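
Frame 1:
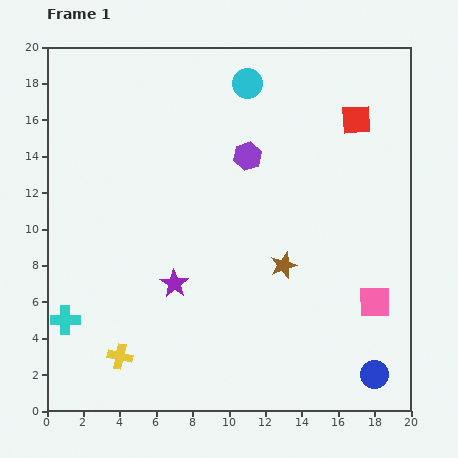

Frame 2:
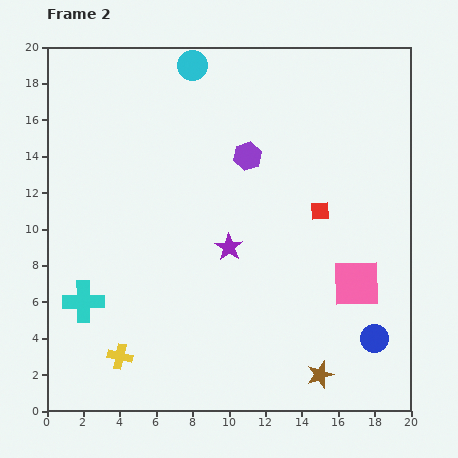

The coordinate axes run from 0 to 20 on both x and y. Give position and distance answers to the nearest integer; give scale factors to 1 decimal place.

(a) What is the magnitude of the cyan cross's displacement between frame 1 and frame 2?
1

The cyan cross moved from (1, 5) to (2, 6), a distance of √(1² + 1²) ≈ 1.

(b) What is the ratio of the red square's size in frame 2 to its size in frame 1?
0.6×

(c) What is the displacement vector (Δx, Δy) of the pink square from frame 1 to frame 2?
(-1, 1)

The pink square was at (18, 6) in frame 1 and (17, 7) in frame 2.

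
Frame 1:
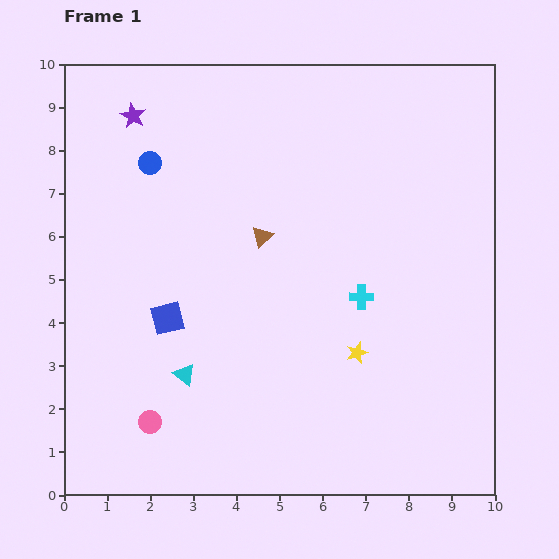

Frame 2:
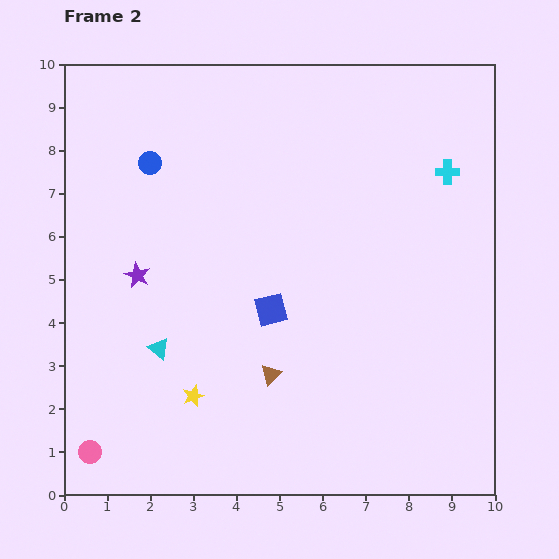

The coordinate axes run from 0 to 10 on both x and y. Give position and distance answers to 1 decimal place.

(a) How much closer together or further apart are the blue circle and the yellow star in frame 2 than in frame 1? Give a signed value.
-1.0

Distance in frame 1: 6.5. Distance in frame 2: 5.5.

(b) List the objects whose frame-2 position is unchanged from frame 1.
the blue circle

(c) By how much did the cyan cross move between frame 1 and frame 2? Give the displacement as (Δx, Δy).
(2.0, 2.9)

The cyan cross was at (6.9, 4.6) in frame 1 and (8.9, 7.5) in frame 2.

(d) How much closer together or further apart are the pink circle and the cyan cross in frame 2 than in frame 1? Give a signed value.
+4.8

Distance in frame 1: 5.7. Distance in frame 2: 10.5.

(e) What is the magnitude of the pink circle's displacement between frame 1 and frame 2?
1.6

The pink circle moved from (2.0, 1.7) to (0.6, 1.0), a distance of √(1.4² + 0.7²) ≈ 1.6.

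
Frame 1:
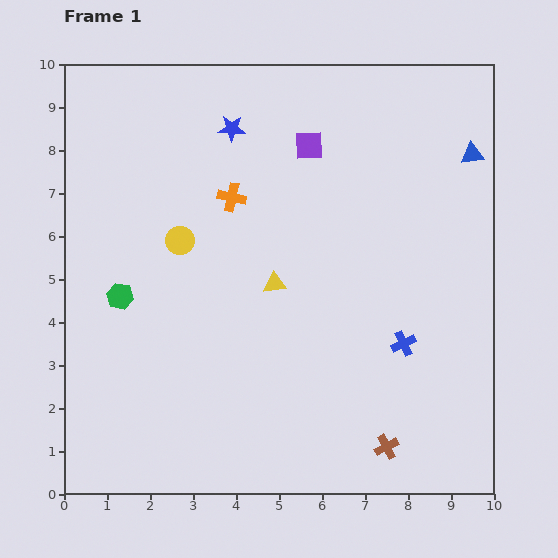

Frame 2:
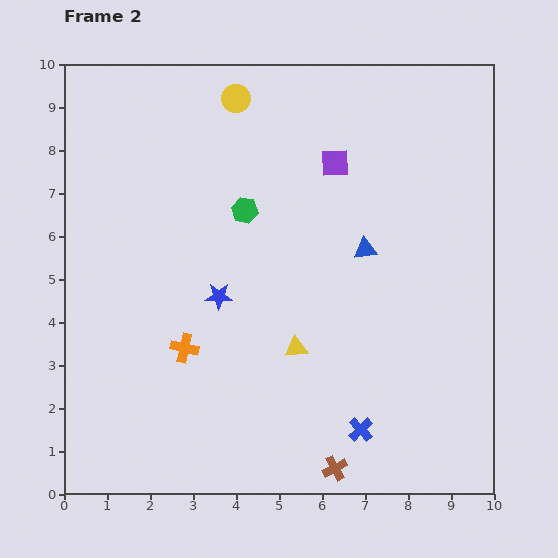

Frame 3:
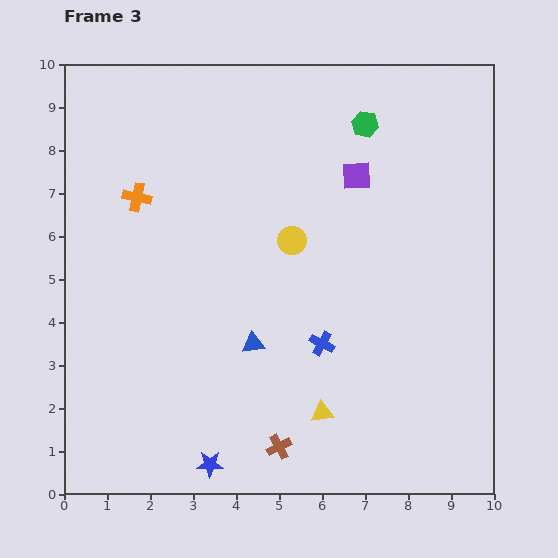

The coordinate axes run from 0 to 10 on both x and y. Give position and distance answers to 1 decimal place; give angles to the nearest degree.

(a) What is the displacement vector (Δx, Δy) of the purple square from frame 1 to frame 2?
(0.6, -0.4)

The purple square was at (5.7, 8.1) in frame 1 and (6.3, 7.7) in frame 2.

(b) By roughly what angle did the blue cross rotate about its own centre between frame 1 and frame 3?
36° counter-clockwise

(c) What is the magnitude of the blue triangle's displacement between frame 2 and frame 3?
3.4

The blue triangle moved from (7.0, 5.7) to (4.4, 3.5), a distance of √(2.6² + 2.2²) ≈ 3.4.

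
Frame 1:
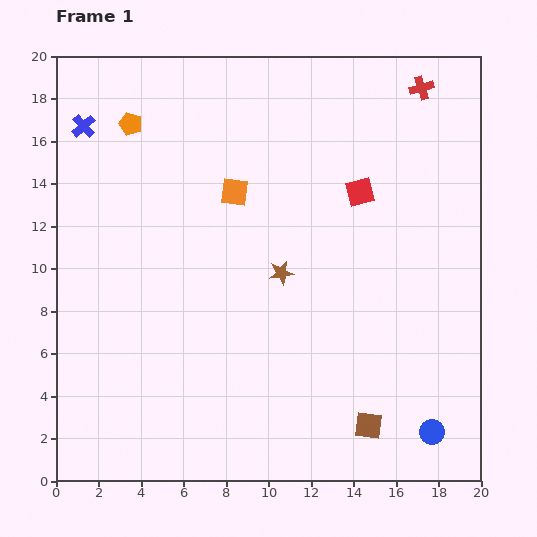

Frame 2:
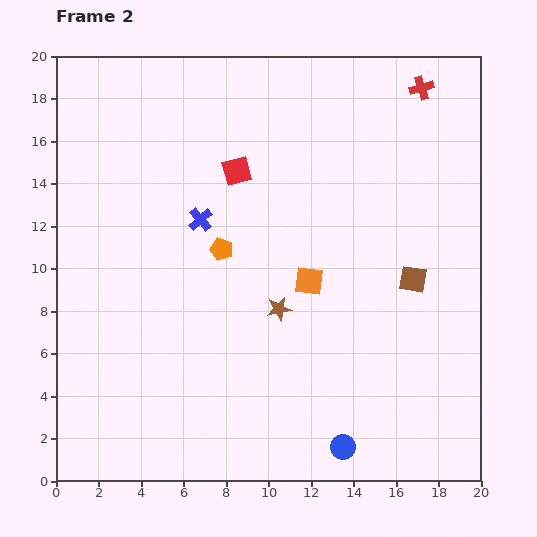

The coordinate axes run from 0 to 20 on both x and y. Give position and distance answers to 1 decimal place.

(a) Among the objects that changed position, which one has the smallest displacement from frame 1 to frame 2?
the brown star

(moved 1.7)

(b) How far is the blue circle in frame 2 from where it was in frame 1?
4.3

The blue circle moved from (17.7, 2.3) to (13.5, 1.6), a distance of √(4.2² + 0.7²) ≈ 4.3.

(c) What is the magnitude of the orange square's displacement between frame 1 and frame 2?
5.5

The orange square moved from (8.4, 13.6) to (11.9, 9.4), a distance of √(3.5² + 4.2²) ≈ 5.5.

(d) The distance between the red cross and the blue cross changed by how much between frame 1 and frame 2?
-3.9

Distance in frame 1: 16.0. Distance in frame 2: 12.1.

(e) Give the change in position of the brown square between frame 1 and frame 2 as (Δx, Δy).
(2.1, 6.9)

The brown square was at (14.7, 2.6) in frame 1 and (16.8, 9.5) in frame 2.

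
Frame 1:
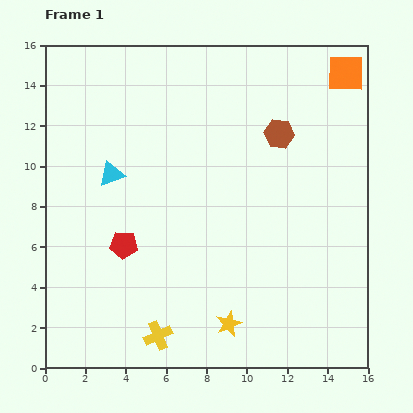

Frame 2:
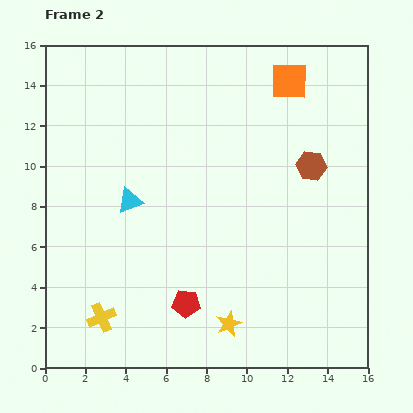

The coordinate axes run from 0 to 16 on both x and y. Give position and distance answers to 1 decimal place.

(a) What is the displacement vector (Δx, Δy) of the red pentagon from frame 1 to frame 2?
(3.1, -2.9)

The red pentagon was at (3.9, 6.1) in frame 1 and (7.0, 3.2) in frame 2.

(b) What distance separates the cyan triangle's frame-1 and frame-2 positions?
1.6

The cyan triangle moved from (3.3, 9.6) to (4.2, 8.3), a distance of √(0.9² + 1.3²) ≈ 1.6.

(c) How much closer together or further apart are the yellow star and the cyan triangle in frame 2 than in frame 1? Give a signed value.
-1.6

Distance in frame 1: 9.4. Distance in frame 2: 7.8.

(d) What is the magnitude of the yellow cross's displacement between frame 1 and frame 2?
2.9

The yellow cross moved from (5.6, 1.6) to (2.8, 2.5), a distance of √(2.8² + 0.9²) ≈ 2.9.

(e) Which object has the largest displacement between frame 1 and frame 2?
the red pentagon

(moved 4.2; next 2.9)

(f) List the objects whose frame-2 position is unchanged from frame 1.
the yellow star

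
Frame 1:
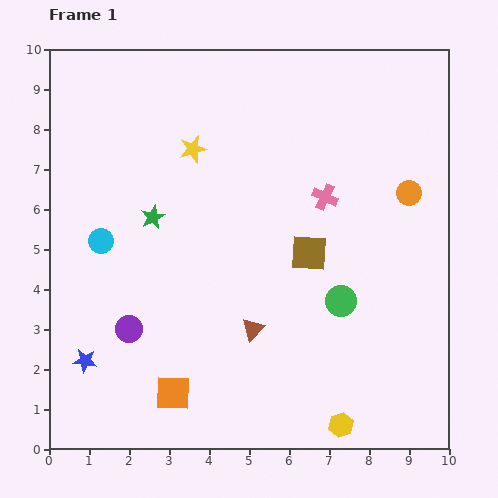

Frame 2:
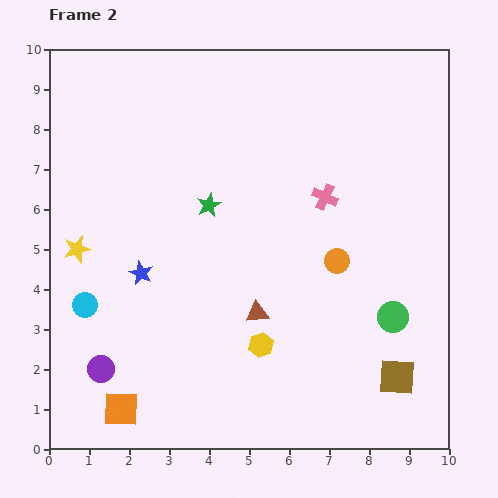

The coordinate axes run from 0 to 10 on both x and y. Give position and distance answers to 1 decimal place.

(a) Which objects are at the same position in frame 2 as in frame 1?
the pink cross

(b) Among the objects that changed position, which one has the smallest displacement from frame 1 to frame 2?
the brown triangle

(moved 0.4)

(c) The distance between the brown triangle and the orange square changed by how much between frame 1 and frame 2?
+1.6

Distance in frame 1: 2.6. Distance in frame 2: 4.2.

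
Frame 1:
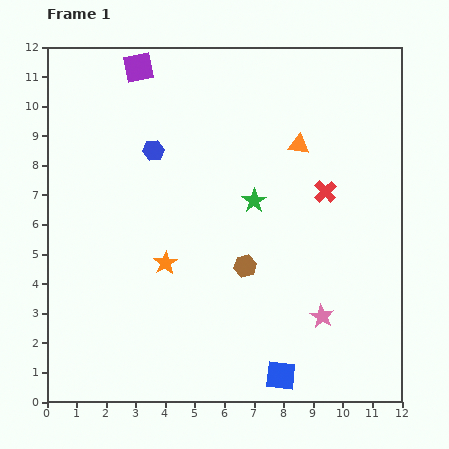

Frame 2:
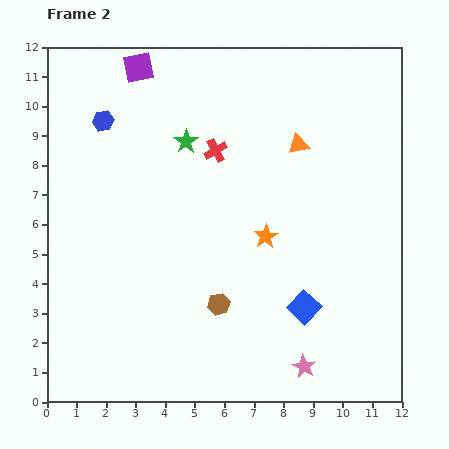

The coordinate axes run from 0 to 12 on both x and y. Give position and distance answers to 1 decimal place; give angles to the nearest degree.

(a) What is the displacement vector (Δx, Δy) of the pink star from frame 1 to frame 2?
(-0.6, -1.7)

The pink star was at (9.3, 2.9) in frame 1 and (8.7, 1.2) in frame 2.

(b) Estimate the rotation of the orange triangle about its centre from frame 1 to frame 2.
20° counter-clockwise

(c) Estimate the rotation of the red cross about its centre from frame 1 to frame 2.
15° clockwise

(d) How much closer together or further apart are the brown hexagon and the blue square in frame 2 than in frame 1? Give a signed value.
-1.0

Distance in frame 1: 3.9. Distance in frame 2: 2.9.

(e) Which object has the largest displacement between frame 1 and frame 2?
the red cross

(moved 4.0; next 3.5)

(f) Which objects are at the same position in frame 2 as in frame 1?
the orange triangle, the purple square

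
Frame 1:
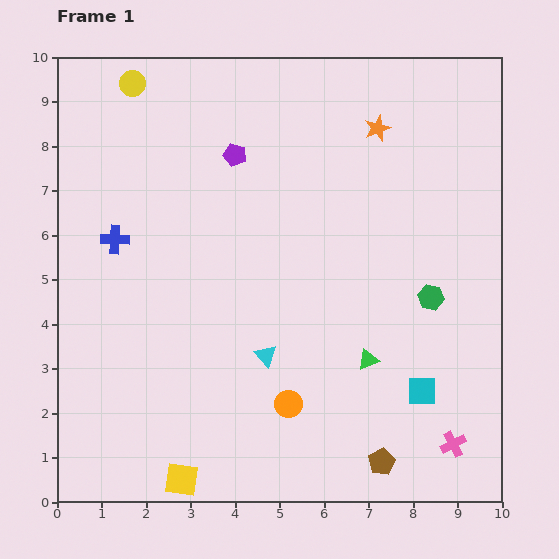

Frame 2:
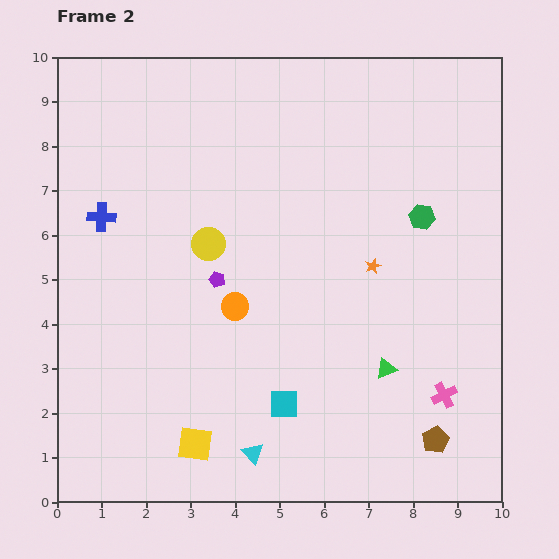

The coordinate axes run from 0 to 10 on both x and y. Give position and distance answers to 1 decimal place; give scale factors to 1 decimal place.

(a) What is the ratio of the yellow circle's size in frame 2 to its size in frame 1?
1.3×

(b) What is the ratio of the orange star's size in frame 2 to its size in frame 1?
0.6×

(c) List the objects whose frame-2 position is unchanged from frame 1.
none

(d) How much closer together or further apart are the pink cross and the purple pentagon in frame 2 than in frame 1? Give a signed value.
-2.4

Distance in frame 1: 8.1. Distance in frame 2: 5.7.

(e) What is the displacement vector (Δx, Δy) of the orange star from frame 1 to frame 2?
(-0.1, -3.1)

The orange star was at (7.2, 8.4) in frame 1 and (7.1, 5.3) in frame 2.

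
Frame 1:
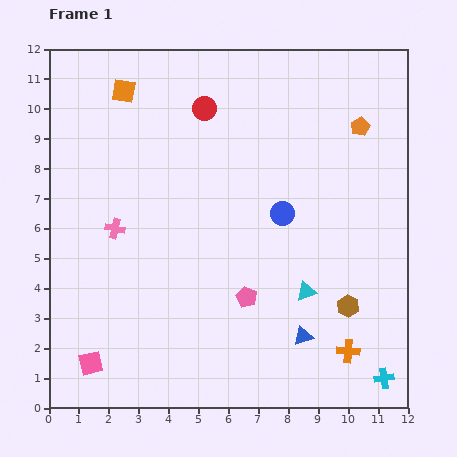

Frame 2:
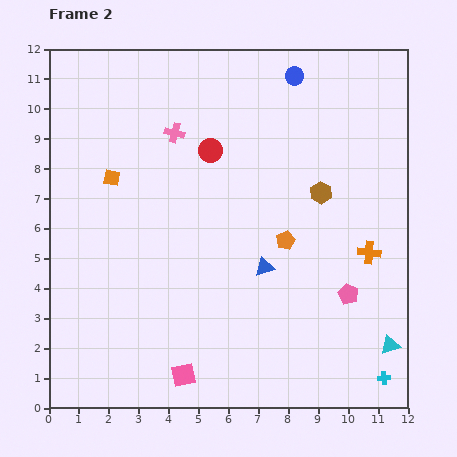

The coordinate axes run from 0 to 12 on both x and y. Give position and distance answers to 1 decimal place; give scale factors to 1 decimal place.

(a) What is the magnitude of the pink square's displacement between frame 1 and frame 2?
3.1

The pink square moved from (1.4, 1.5) to (4.5, 1.1), a distance of √(3.1² + 0.4²) ≈ 3.1.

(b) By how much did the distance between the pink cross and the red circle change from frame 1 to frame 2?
-3.7

Distance in frame 1: 5.0. Distance in frame 2: 1.3.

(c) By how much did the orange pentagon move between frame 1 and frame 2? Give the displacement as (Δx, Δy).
(-2.5, -3.8)

The orange pentagon was at (10.4, 9.4) in frame 1 and (7.9, 5.6) in frame 2.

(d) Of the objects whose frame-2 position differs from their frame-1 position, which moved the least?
the red circle

(moved 1.4)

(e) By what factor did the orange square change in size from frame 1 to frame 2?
0.7×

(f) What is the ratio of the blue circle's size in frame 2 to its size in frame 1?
0.8×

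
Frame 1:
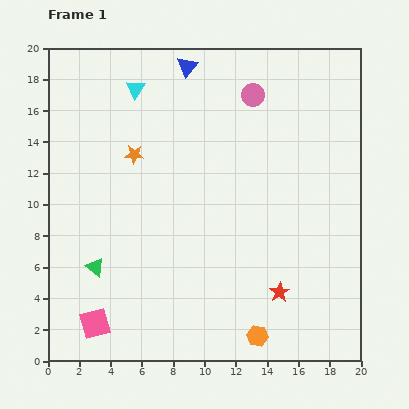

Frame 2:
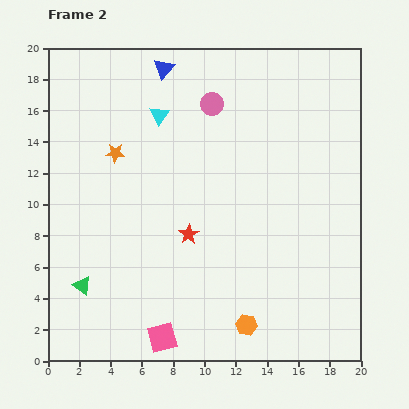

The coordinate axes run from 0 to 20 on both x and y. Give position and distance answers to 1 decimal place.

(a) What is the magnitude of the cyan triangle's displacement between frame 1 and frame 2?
2.3

The cyan triangle moved from (5.6, 17.4) to (7.1, 15.7), a distance of √(1.5² + 1.7²) ≈ 2.3.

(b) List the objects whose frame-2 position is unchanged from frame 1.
none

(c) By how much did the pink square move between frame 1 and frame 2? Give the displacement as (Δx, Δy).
(4.3, -0.9)

The pink square was at (3.0, 2.4) in frame 1 and (7.3, 1.5) in frame 2.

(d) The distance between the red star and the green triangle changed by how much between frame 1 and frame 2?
-4.3

Distance in frame 1: 11.9. Distance in frame 2: 7.6.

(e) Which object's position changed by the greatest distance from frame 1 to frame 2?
the red star

(moved 6.9; next 4.4)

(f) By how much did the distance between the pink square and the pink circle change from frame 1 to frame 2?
-2.6

Distance in frame 1: 17.8. Distance in frame 2: 15.2.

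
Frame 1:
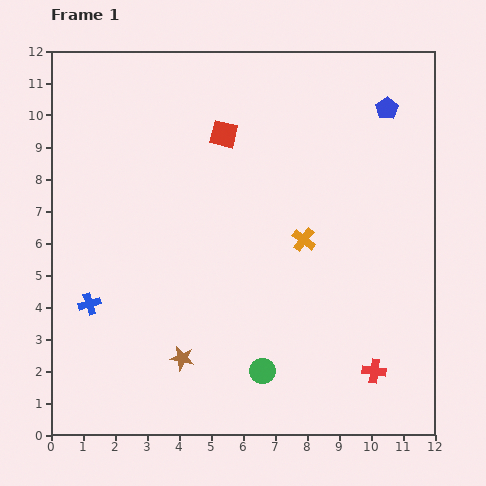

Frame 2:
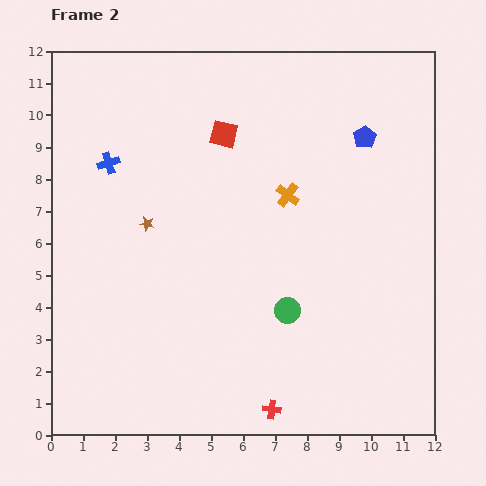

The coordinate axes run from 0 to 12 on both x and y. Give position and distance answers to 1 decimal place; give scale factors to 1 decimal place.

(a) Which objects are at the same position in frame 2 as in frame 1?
the red square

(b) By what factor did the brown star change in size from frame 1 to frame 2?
0.6×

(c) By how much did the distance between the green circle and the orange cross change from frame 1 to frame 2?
-0.7

Distance in frame 1: 4.3. Distance in frame 2: 3.6.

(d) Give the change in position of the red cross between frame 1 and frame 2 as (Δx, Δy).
(-3.2, -1.2)

The red cross was at (10.1, 2.0) in frame 1 and (6.9, 0.8) in frame 2.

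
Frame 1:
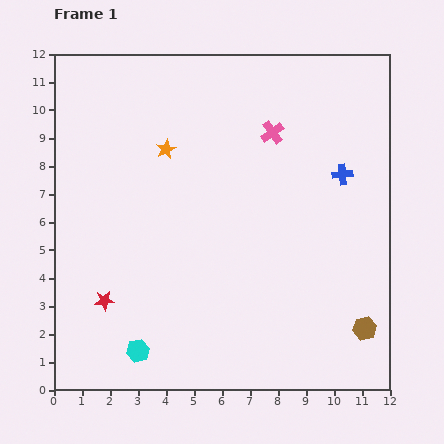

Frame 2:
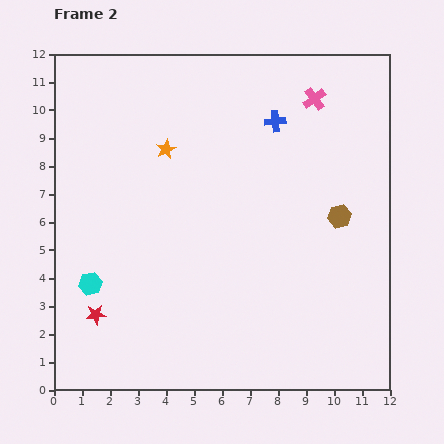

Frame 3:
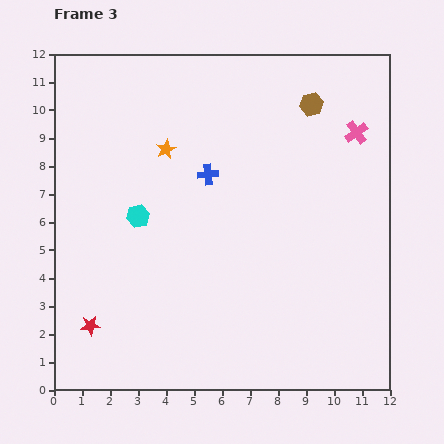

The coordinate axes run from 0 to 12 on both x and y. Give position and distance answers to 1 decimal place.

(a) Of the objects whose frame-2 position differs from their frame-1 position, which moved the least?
the red star

(moved 0.6)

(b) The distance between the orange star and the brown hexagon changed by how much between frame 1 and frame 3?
-4.2

Distance in frame 1: 9.6. Distance in frame 3: 5.4.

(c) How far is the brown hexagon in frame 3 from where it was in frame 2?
4.1

The brown hexagon moved from (10.2, 6.2) to (9.2, 10.2), a distance of √(1.0² + 4.0²) ≈ 4.1.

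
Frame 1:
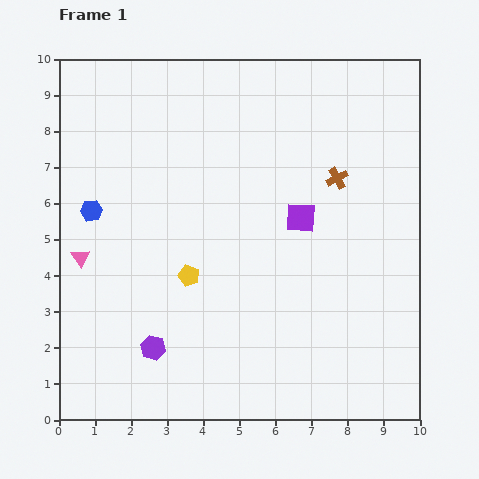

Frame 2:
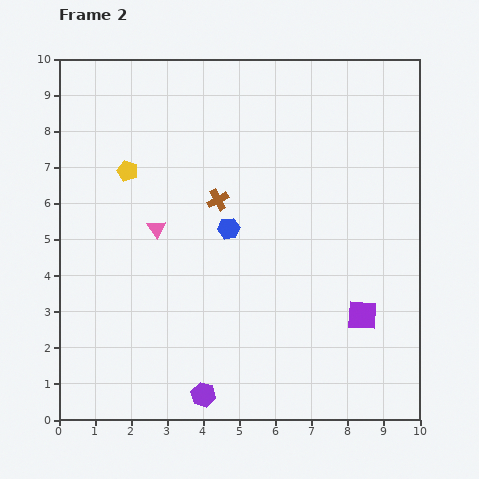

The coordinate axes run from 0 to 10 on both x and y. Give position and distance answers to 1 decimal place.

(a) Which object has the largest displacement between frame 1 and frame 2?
the blue hexagon

(moved 3.8; next 3.4)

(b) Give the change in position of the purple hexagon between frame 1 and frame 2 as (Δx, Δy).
(1.4, -1.3)

The purple hexagon was at (2.6, 2.0) in frame 1 and (4.0, 0.7) in frame 2.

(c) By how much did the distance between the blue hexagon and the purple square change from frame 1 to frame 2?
-1.4

Distance in frame 1: 5.8. Distance in frame 2: 4.4.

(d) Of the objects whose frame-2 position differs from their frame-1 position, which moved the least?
the purple hexagon

(moved 1.9)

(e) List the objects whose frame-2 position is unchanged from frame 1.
none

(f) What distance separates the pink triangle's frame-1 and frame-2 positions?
2.2

The pink triangle moved from (0.6, 4.5) to (2.7, 5.3), a distance of √(2.1² + 0.8²) ≈ 2.2.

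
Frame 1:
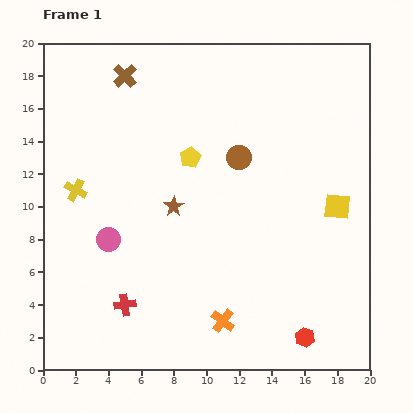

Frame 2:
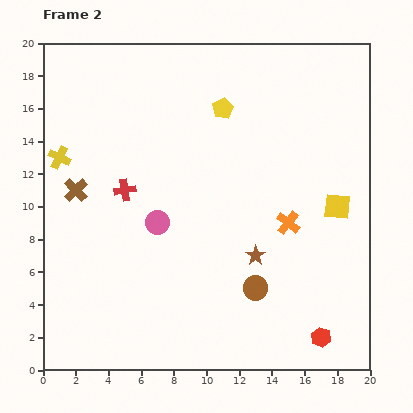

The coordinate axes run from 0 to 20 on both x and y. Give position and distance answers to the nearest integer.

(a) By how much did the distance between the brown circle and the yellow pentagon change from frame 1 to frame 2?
+8

Distance in frame 1: 3. Distance in frame 2: 11.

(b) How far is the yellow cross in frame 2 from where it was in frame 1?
2

The yellow cross moved from (2, 11) to (1, 13), a distance of √(1² + 2²) ≈ 2.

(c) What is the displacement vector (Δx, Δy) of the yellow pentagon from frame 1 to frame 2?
(2, 3)

The yellow pentagon was at (9, 13) in frame 1 and (11, 16) in frame 2.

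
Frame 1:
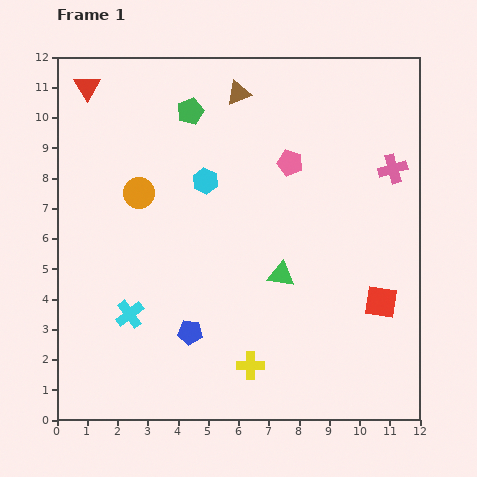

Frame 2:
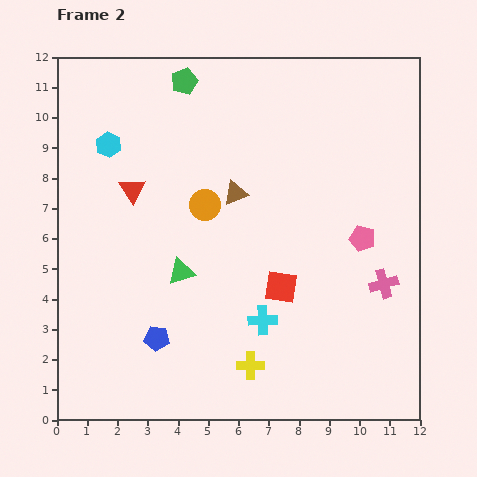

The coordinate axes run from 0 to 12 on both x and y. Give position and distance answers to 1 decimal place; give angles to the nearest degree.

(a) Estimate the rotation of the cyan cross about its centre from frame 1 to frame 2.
35° clockwise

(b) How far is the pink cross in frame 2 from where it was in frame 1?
3.8

The pink cross moved from (11.1, 8.3) to (10.8, 4.5), a distance of √(0.3² + 3.8²) ≈ 3.8.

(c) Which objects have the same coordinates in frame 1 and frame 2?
the yellow cross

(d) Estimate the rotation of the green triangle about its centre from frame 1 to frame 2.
26° counter-clockwise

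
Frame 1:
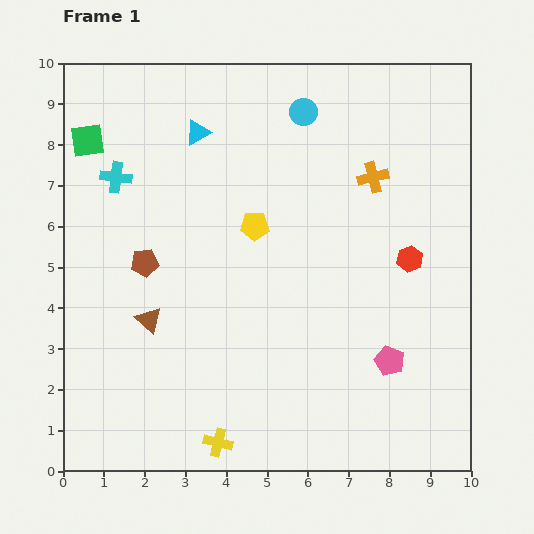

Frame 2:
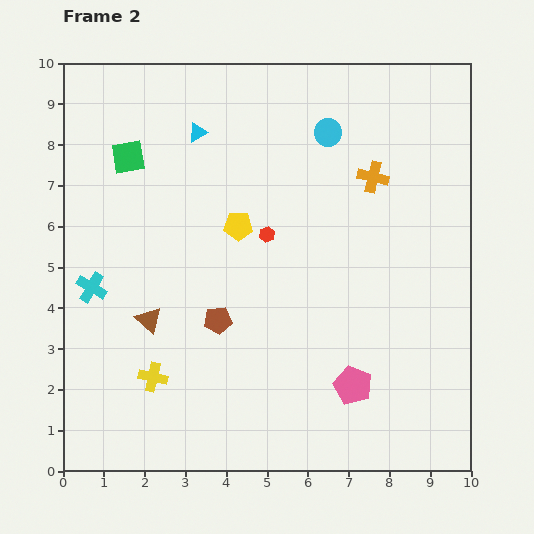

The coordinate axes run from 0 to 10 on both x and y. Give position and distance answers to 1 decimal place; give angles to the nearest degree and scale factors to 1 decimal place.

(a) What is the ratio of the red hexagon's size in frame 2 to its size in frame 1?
0.6×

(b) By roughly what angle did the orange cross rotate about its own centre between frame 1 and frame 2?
27° clockwise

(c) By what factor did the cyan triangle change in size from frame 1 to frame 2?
0.8×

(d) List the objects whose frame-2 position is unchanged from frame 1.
the orange cross, the cyan triangle, the brown triangle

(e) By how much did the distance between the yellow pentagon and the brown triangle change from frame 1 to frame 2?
-0.3

Distance in frame 1: 3.5. Distance in frame 2: 3.2.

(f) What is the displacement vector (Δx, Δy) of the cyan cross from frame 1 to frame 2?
(-0.6, -2.7)

The cyan cross was at (1.3, 7.2) in frame 1 and (0.7, 4.5) in frame 2.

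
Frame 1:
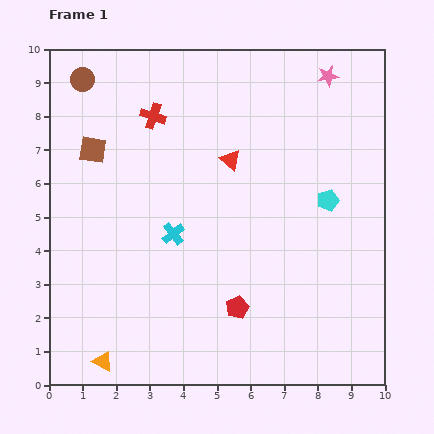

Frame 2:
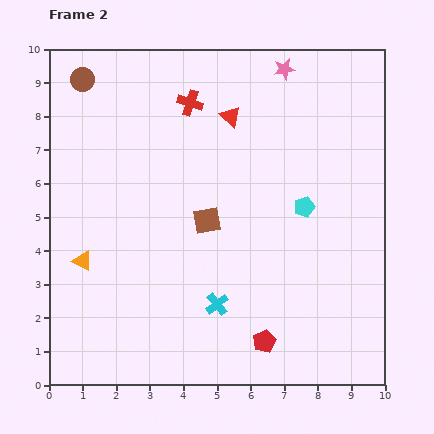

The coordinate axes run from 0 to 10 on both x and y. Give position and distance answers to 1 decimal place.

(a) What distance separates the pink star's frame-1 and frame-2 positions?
1.3

The pink star moved from (8.3, 9.2) to (7.0, 9.4), a distance of √(1.3² + 0.2²) ≈ 1.3.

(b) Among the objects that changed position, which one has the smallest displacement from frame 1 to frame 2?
the cyan pentagon

(moved 0.7)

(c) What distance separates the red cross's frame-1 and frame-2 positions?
1.2

The red cross moved from (3.1, 8.0) to (4.2, 8.4), a distance of √(1.1² + 0.4²) ≈ 1.2.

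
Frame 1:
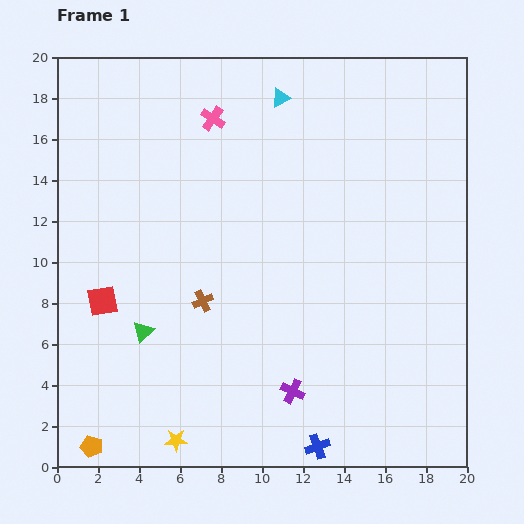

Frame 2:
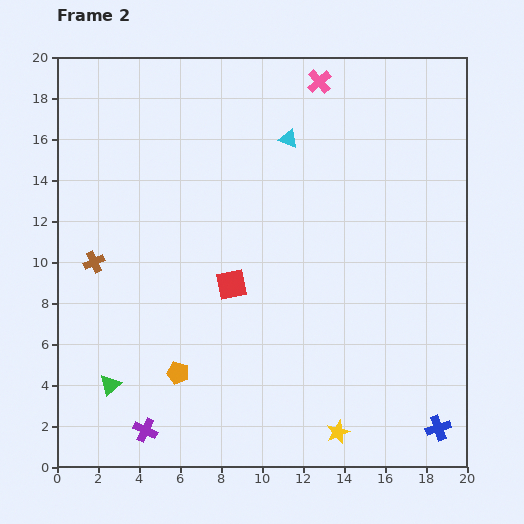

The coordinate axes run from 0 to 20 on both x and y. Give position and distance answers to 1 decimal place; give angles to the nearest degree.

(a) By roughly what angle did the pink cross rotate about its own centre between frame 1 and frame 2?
15° clockwise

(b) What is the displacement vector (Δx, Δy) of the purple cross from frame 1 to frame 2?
(-7.2, -1.9)

The purple cross was at (11.5, 3.7) in frame 1 and (4.3, 1.8) in frame 2.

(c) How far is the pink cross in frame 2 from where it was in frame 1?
5.5

The pink cross moved from (7.6, 17.0) to (12.8, 18.8), a distance of √(5.2² + 1.8²) ≈ 5.5.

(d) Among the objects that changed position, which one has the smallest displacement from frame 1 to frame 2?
the cyan triangle

(moved 2.0)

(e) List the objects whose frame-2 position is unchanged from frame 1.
none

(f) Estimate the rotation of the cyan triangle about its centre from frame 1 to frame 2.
47° clockwise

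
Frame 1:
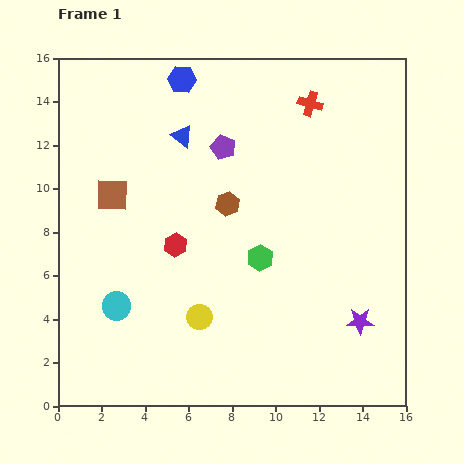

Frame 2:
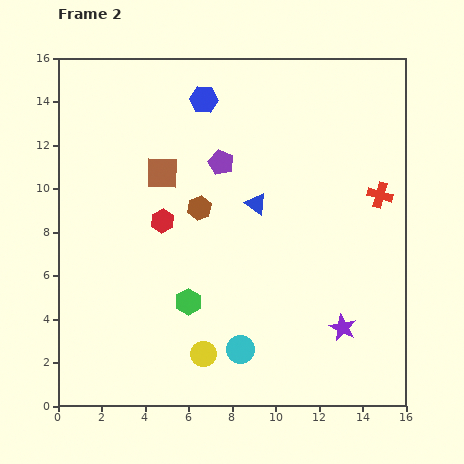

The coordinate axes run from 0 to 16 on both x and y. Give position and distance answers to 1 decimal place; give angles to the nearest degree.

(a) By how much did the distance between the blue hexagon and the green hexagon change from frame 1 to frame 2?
+0.3

Distance in frame 1: 9.0. Distance in frame 2: 9.3.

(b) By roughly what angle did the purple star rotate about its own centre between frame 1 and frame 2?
27° clockwise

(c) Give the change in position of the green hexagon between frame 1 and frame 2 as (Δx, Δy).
(-3.3, -2.0)

The green hexagon was at (9.3, 6.8) in frame 1 and (6.0, 4.8) in frame 2.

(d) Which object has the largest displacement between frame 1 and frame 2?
the cyan circle

(moved 6.0; next 5.3)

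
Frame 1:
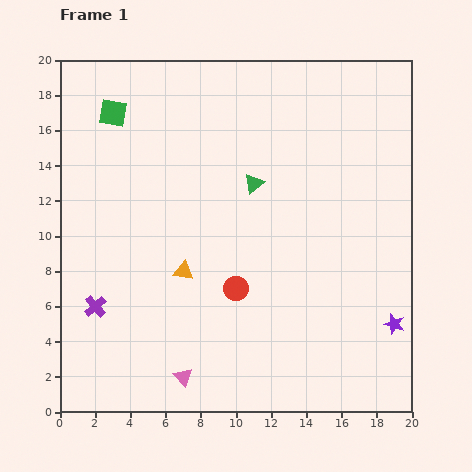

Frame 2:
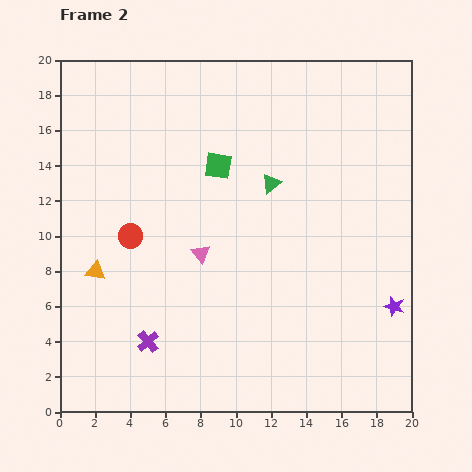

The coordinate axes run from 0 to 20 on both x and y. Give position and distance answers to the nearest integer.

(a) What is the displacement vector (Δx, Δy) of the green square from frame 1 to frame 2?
(6, -3)

The green square was at (3, 17) in frame 1 and (9, 14) in frame 2.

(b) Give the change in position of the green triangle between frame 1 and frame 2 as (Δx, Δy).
(1, 0)

The green triangle was at (11, 13) in frame 1 and (12, 13) in frame 2.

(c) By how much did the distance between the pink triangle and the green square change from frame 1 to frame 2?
-11

Distance in frame 1: 16. Distance in frame 2: 5.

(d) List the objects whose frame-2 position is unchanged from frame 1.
none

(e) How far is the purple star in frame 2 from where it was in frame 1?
1

The purple star moved from (19, 5) to (19, 6), a distance of √(0² + 1²) ≈ 1.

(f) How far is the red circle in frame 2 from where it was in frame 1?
7

The red circle moved from (10, 7) to (4, 10), a distance of √(6² + 3²) ≈ 7.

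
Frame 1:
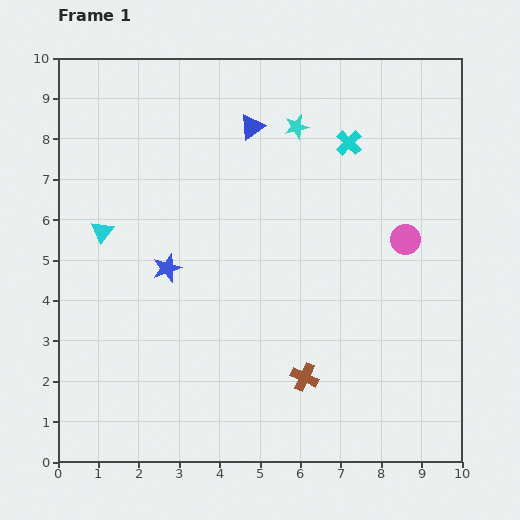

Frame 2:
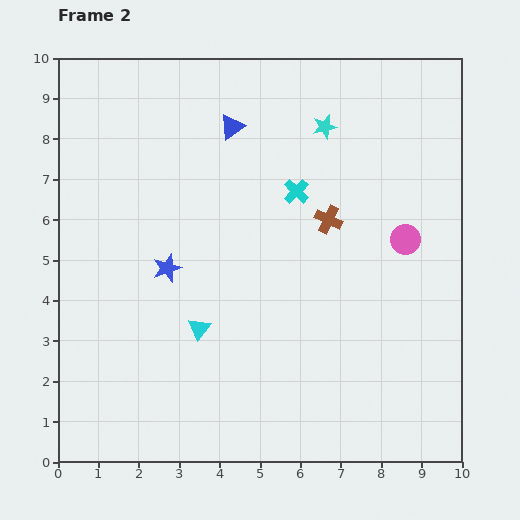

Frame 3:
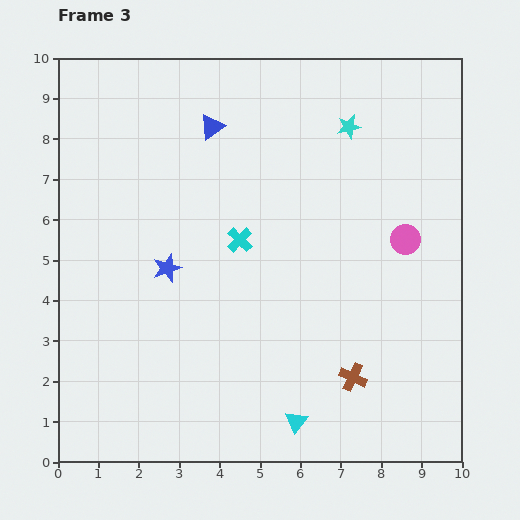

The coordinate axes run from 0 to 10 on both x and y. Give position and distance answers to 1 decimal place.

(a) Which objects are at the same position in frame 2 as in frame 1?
the blue star, the pink circle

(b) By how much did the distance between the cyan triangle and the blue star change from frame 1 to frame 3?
+3.2

Distance in frame 1: 1.8. Distance in frame 3: 5.0.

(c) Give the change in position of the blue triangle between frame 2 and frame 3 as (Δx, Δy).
(-0.5, 0.0)

The blue triangle was at (4.3, 8.3) in frame 2 and (3.8, 8.3) in frame 3.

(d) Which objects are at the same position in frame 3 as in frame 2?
the blue star, the pink circle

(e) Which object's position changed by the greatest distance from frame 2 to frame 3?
the brown cross

(moved 3.9; next 3.3)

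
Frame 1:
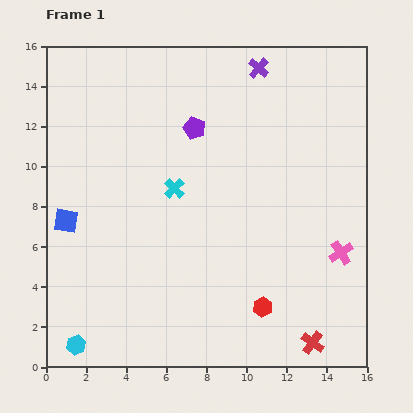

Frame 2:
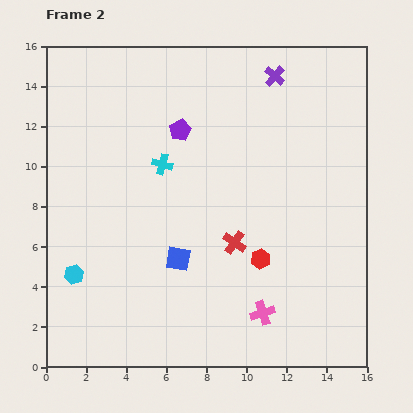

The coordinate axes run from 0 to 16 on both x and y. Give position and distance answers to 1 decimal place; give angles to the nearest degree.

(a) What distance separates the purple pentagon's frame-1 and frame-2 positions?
0.7

The purple pentagon moved from (7.4, 11.9) to (6.7, 11.8), a distance of √(0.7² + 0.1²) ≈ 0.7.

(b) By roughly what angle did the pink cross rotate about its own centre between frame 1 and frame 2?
15° clockwise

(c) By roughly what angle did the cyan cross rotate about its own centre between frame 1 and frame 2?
31° counter-clockwise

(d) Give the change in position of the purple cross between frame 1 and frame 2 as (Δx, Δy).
(0.8, -0.4)

The purple cross was at (10.6, 14.9) in frame 1 and (11.4, 14.5) in frame 2.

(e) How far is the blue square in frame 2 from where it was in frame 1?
5.9

The blue square moved from (1.0, 7.3) to (6.6, 5.4), a distance of √(5.6² + 1.9²) ≈ 5.9.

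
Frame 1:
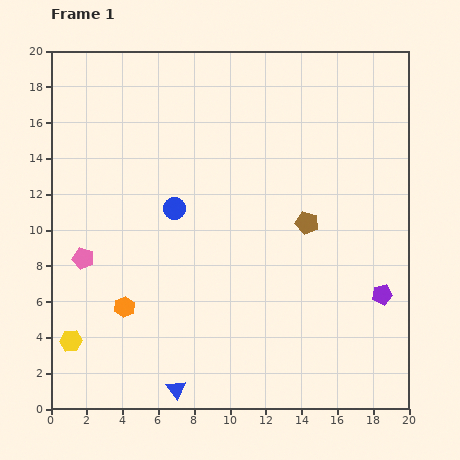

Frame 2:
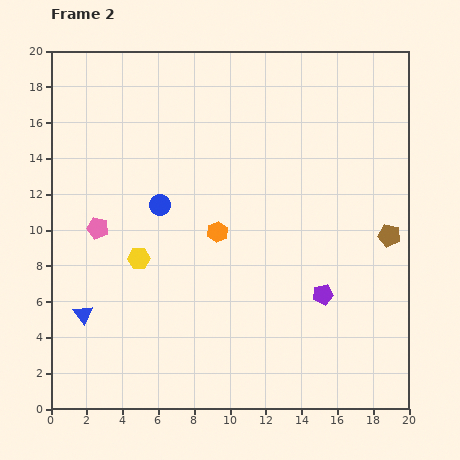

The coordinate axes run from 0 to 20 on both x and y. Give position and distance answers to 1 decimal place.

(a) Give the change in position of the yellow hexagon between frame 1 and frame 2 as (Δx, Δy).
(3.8, 4.6)

The yellow hexagon was at (1.1, 3.8) in frame 1 and (4.9, 8.4) in frame 2.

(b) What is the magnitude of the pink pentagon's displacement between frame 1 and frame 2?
1.9

The pink pentagon moved from (1.8, 8.4) to (2.6, 10.1), a distance of √(0.8² + 1.7²) ≈ 1.9.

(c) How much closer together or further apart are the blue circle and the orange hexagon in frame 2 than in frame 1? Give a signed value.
-2.7

Distance in frame 1: 6.2. Distance in frame 2: 3.5.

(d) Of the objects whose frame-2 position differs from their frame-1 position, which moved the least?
the blue circle

(moved 0.8)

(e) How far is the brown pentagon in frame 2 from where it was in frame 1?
4.7

The brown pentagon moved from (14.3, 10.4) to (18.9, 9.7), a distance of √(4.6² + 0.7²) ≈ 4.7.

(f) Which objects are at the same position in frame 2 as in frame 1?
none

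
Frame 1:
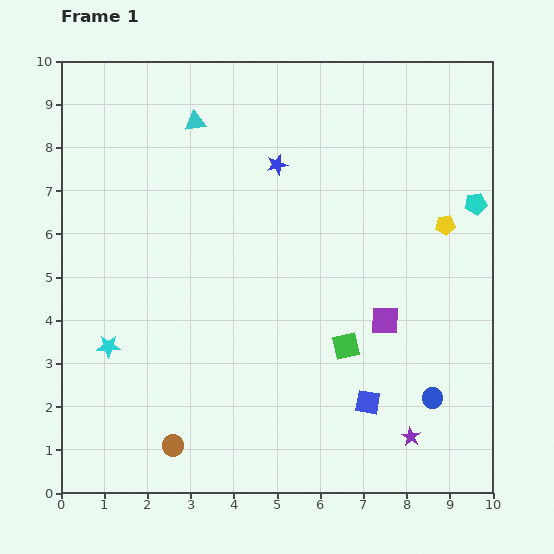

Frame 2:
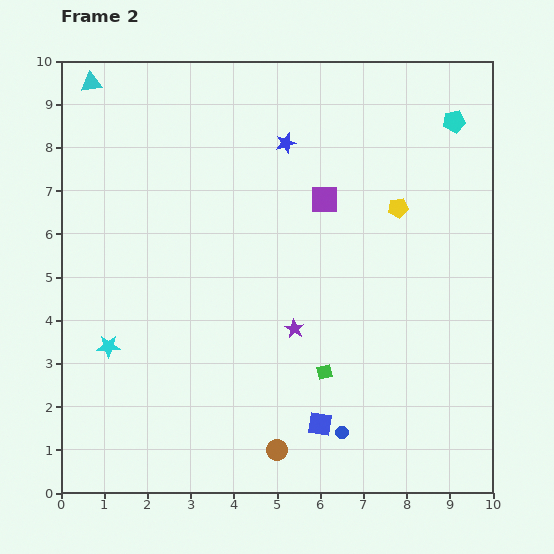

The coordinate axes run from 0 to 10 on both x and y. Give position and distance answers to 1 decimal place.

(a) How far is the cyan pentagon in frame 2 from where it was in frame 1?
2.0

The cyan pentagon moved from (9.6, 6.7) to (9.1, 8.6), a distance of √(0.5² + 1.9²) ≈ 2.0.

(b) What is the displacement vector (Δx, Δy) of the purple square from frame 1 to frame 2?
(-1.4, 2.8)

The purple square was at (7.5, 4.0) in frame 1 and (6.1, 6.8) in frame 2.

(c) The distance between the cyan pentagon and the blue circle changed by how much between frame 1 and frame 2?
+3.1

Distance in frame 1: 4.6. Distance in frame 2: 7.7.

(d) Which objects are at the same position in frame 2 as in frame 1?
the cyan star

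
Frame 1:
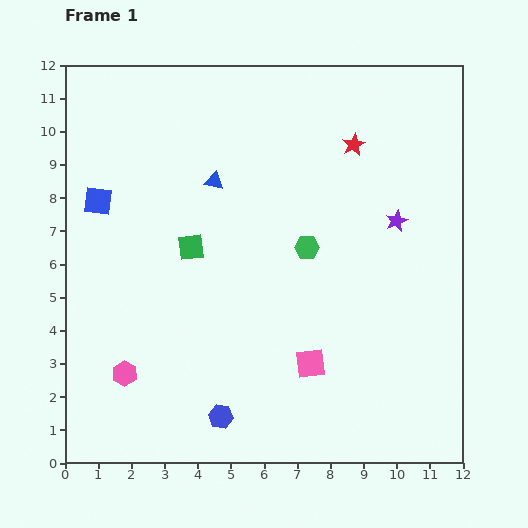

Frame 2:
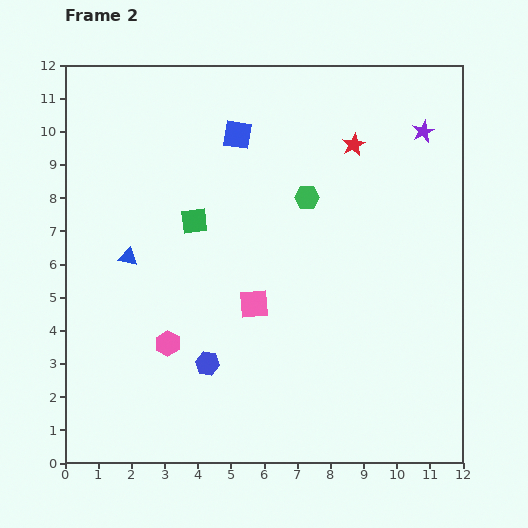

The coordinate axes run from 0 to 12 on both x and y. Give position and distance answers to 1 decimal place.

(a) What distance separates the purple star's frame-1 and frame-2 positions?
2.8

The purple star moved from (10.0, 7.3) to (10.8, 10.0), a distance of √(0.8² + 2.7²) ≈ 2.8.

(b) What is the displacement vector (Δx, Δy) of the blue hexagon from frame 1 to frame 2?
(-0.4, 1.6)

The blue hexagon was at (4.7, 1.4) in frame 1 and (4.3, 3.0) in frame 2.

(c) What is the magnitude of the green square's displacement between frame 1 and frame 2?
0.8

The green square moved from (3.8, 6.5) to (3.9, 7.3), a distance of √(0.1² + 0.8²) ≈ 0.8.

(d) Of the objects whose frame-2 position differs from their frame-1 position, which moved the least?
the green square

(moved 0.8)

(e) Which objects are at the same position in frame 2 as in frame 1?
the red star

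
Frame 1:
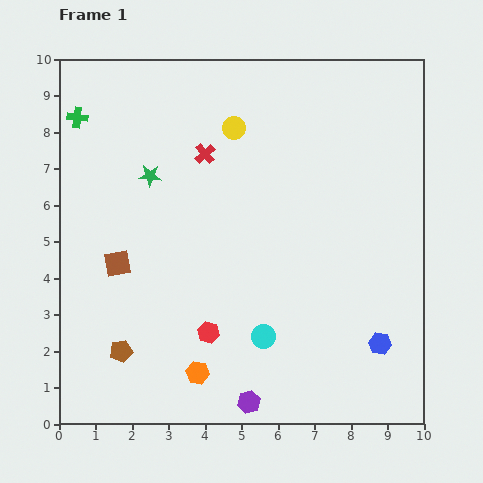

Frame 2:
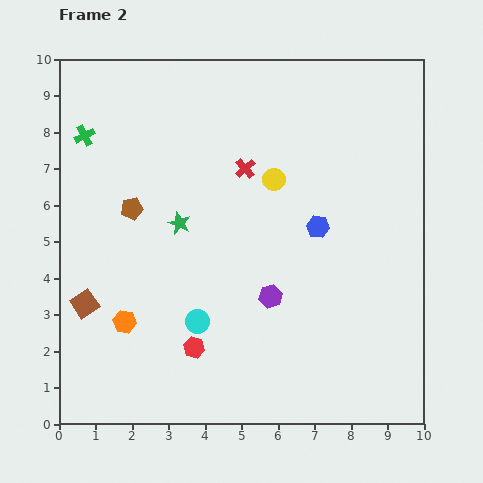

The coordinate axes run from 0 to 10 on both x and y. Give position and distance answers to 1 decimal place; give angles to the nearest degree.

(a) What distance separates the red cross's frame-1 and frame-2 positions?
1.2

The red cross moved from (4.0, 7.4) to (5.1, 7.0), a distance of √(1.1² + 0.4²) ≈ 1.2.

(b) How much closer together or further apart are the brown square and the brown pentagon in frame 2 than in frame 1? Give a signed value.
+0.5

Distance in frame 1: 2.4. Distance in frame 2: 2.9.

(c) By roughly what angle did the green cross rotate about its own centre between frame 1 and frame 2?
34° counter-clockwise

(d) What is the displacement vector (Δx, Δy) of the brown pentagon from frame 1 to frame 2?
(0.3, 3.9)

The brown pentagon was at (1.7, 2.0) in frame 1 and (2.0, 5.9) in frame 2.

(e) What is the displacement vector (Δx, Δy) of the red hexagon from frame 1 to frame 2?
(-0.4, -0.4)

The red hexagon was at (4.1, 2.5) in frame 1 and (3.7, 2.1) in frame 2.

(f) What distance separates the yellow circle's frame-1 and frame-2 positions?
1.8

The yellow circle moved from (4.8, 8.1) to (5.9, 6.7), a distance of √(1.1² + 1.4²) ≈ 1.8.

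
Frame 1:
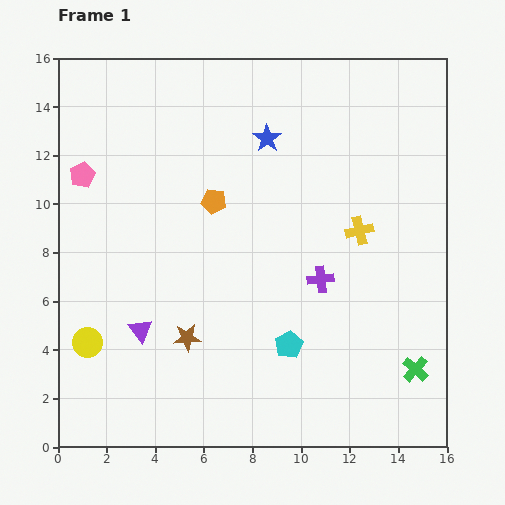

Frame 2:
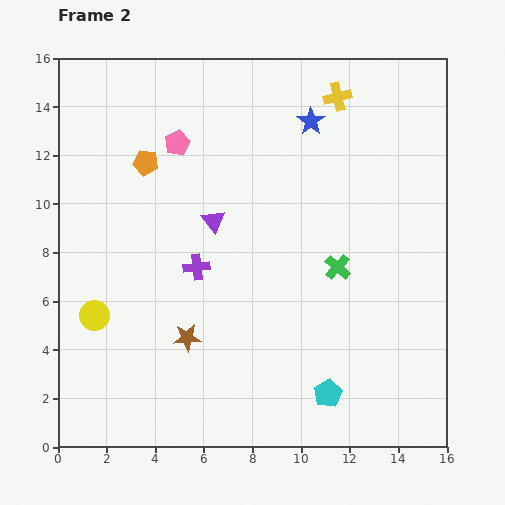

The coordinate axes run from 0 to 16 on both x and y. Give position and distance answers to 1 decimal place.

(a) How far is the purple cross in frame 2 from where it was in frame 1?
5.1

The purple cross moved from (10.8, 6.9) to (5.7, 7.4), a distance of √(5.1² + 0.5²) ≈ 5.1.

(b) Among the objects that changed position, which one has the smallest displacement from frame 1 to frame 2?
the yellow circle

(moved 1.1)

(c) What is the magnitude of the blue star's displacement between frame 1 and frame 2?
1.9

The blue star moved from (8.6, 12.7) to (10.4, 13.4), a distance of √(1.8² + 0.7²) ≈ 1.9.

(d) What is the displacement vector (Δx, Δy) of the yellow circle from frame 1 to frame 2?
(0.3, 1.1)

The yellow circle was at (1.2, 4.3) in frame 1 and (1.5, 5.4) in frame 2.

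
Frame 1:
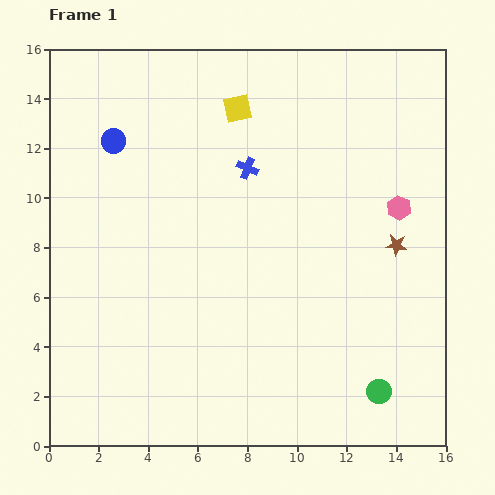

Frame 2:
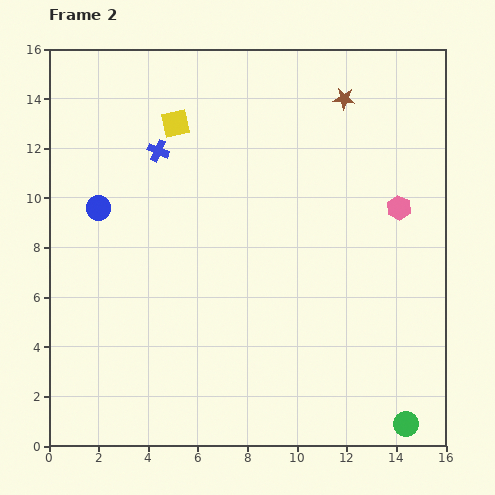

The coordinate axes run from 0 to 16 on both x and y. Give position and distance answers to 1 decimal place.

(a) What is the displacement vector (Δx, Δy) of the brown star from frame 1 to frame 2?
(-2.1, 5.9)

The brown star was at (14.0, 8.1) in frame 1 and (11.9, 14.0) in frame 2.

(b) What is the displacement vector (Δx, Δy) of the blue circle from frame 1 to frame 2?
(-0.6, -2.7)

The blue circle was at (2.6, 12.3) in frame 1 and (2.0, 9.6) in frame 2.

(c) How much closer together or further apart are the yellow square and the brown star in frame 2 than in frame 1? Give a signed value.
-1.5

Distance in frame 1: 8.4. Distance in frame 2: 6.9.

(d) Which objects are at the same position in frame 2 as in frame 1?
the pink hexagon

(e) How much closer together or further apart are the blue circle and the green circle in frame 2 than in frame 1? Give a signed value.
+0.4

Distance in frame 1: 14.7. Distance in frame 2: 15.1.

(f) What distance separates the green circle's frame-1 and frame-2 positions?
1.7

The green circle moved from (13.3, 2.2) to (14.4, 0.9), a distance of √(1.1² + 1.3²) ≈ 1.7.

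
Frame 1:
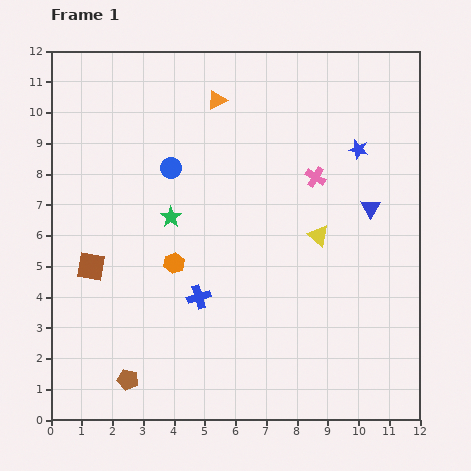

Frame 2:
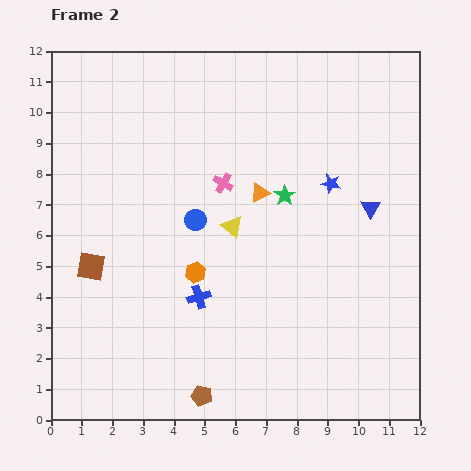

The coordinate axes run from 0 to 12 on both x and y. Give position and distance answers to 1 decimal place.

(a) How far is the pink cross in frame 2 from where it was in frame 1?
3.0

The pink cross moved from (8.6, 7.9) to (5.6, 7.7), a distance of √(3.0² + 0.2²) ≈ 3.0.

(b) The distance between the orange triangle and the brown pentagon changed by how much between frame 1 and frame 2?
-2.7

Distance in frame 1: 9.6. Distance in frame 2: 6.9.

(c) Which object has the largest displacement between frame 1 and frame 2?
the green star

(moved 3.8; next 3.3)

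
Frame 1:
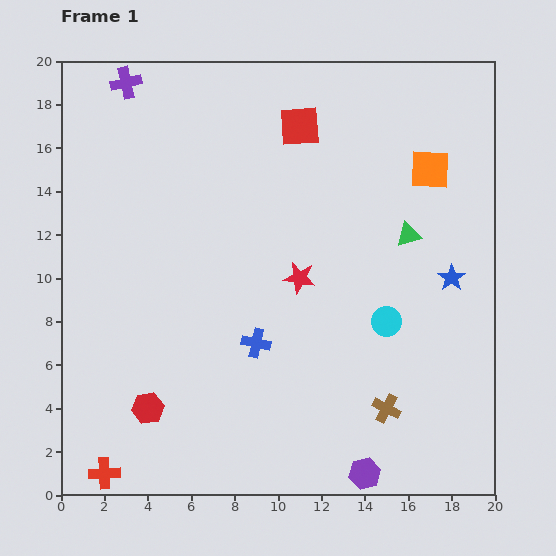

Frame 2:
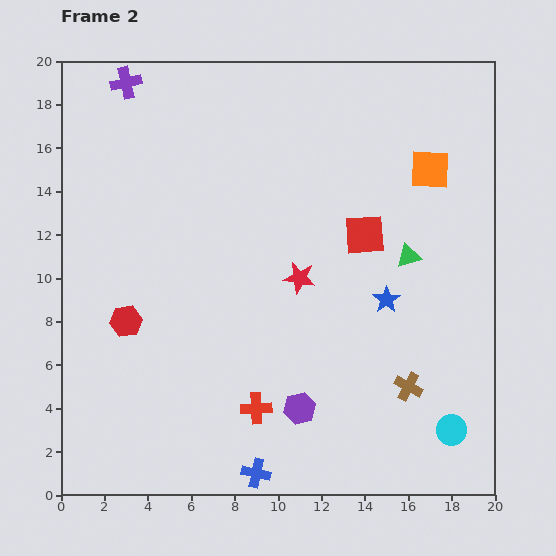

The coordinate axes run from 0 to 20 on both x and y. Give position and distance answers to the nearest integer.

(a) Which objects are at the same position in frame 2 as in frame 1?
the red star, the purple cross, the orange square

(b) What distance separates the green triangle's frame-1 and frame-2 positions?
1

The green triangle moved from (16, 12) to (16, 11), a distance of √(0² + 1²) ≈ 1.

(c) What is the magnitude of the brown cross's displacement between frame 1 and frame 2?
1

The brown cross moved from (15, 4) to (16, 5), a distance of √(1² + 1²) ≈ 1.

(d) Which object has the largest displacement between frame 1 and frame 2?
the red cross

(moved 8; next 6)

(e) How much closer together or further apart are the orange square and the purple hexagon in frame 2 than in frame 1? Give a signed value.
-1

Distance in frame 1: 14. Distance in frame 2: 13.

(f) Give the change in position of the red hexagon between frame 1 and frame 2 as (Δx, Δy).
(-1, 4)

The red hexagon was at (4, 4) in frame 1 and (3, 8) in frame 2.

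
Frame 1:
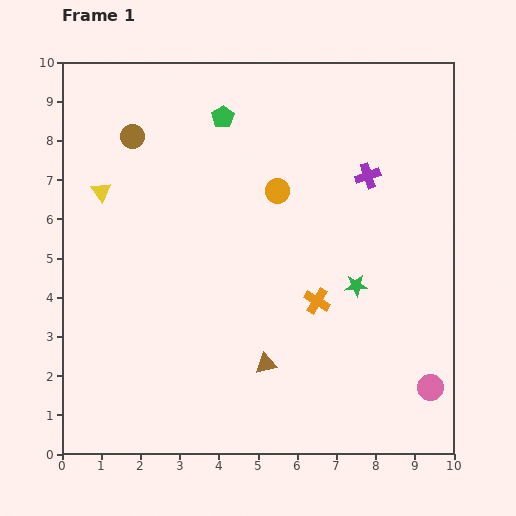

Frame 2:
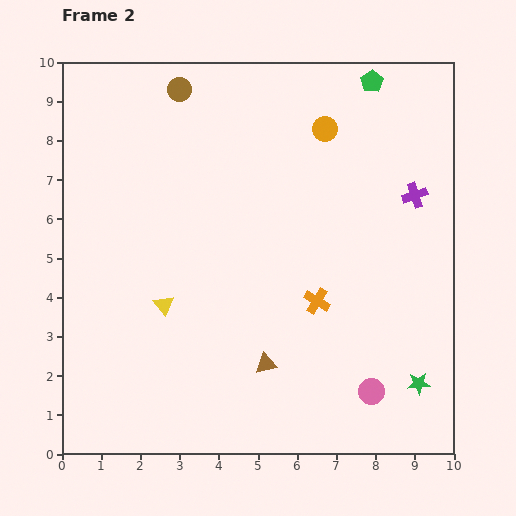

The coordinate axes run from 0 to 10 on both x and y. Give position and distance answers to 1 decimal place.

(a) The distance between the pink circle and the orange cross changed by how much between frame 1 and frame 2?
-0.9

Distance in frame 1: 3.6. Distance in frame 2: 2.7.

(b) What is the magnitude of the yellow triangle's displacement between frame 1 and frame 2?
3.3

The yellow triangle moved from (1.0, 6.7) to (2.6, 3.8), a distance of √(1.6² + 2.9²) ≈ 3.3.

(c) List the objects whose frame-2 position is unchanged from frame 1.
the brown triangle, the orange cross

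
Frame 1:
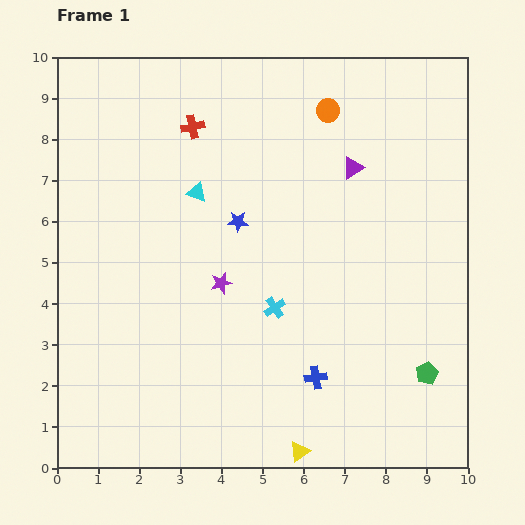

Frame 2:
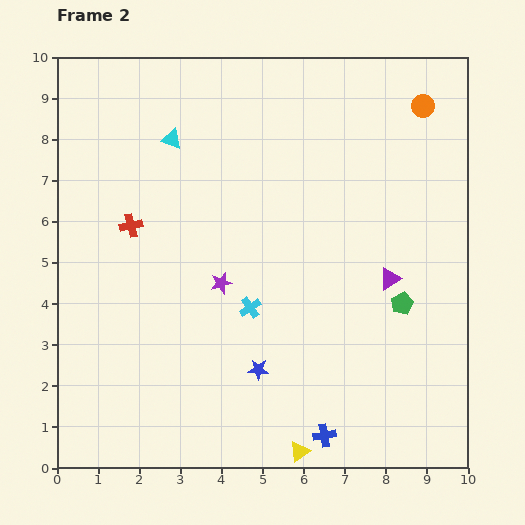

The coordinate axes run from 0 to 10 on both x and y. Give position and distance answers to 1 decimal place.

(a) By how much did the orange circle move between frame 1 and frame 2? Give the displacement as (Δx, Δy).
(2.3, 0.1)

The orange circle was at (6.6, 8.7) in frame 1 and (8.9, 8.8) in frame 2.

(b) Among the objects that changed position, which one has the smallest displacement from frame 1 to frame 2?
the cyan cross

(moved 0.6)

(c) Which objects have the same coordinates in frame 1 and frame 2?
the purple star, the yellow triangle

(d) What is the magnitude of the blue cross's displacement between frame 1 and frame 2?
1.4

The blue cross moved from (6.3, 2.2) to (6.5, 0.8), a distance of √(0.2² + 1.4²) ≈ 1.4.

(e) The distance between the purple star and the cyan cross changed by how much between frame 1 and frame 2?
-0.5

Distance in frame 1: 1.4. Distance in frame 2: 0.9.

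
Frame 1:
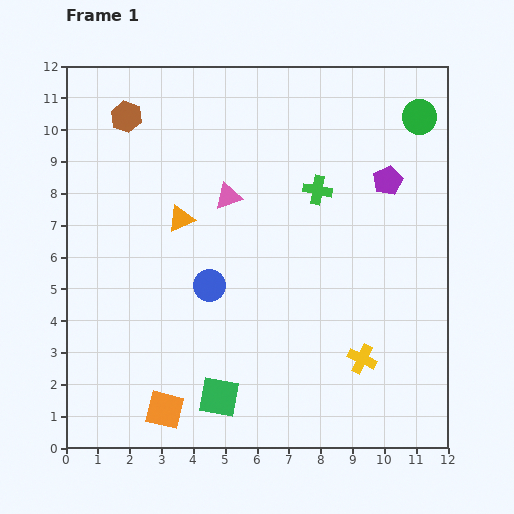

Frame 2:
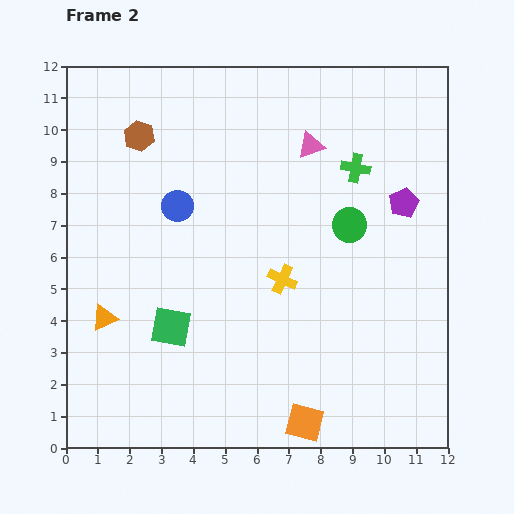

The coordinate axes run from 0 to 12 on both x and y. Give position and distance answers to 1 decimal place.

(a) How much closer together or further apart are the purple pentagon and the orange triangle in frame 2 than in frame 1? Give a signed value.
+3.5

Distance in frame 1: 6.6. Distance in frame 2: 10.1.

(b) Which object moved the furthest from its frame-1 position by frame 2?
the orange square

(moved 4.4; next 4.0)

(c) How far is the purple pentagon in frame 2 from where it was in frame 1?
0.9

The purple pentagon moved from (10.1, 8.4) to (10.6, 7.7), a distance of √(0.5² + 0.7²) ≈ 0.9.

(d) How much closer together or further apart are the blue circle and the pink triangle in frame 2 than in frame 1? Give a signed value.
+1.7

Distance in frame 1: 2.9. Distance in frame 2: 4.6.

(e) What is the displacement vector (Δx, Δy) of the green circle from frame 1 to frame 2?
(-2.2, -3.4)

The green circle was at (11.1, 10.4) in frame 1 and (8.9, 7.0) in frame 2.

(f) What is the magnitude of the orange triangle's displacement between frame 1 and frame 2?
3.9

The orange triangle moved from (3.6, 7.2) to (1.2, 4.1), a distance of √(2.4² + 3.1²) ≈ 3.9.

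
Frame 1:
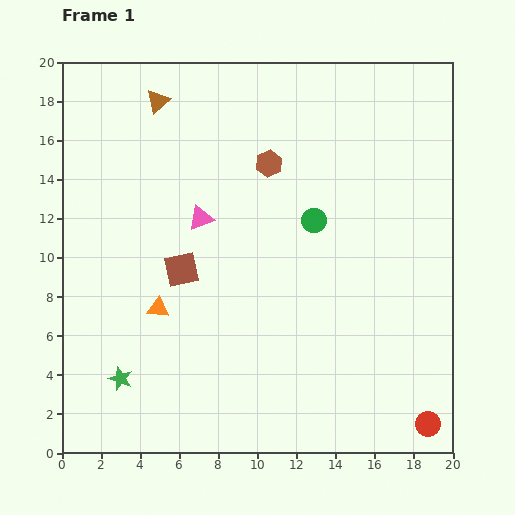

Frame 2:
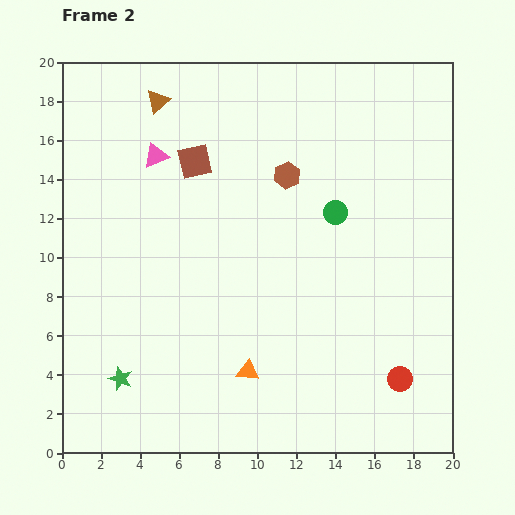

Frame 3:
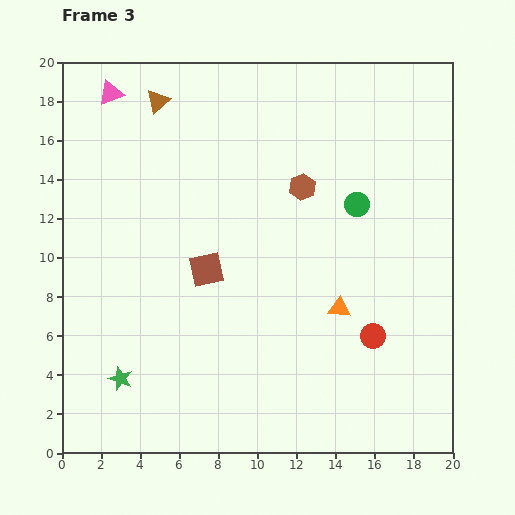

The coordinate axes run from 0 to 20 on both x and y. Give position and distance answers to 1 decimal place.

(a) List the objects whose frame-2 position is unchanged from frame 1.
the green star, the brown triangle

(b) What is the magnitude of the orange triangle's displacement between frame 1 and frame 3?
9.3

The orange triangle moved from (4.9, 7.4) to (14.2, 7.4), a distance of √(9.3² + 0.0²) ≈ 9.3.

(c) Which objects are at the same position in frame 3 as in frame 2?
the green star, the brown triangle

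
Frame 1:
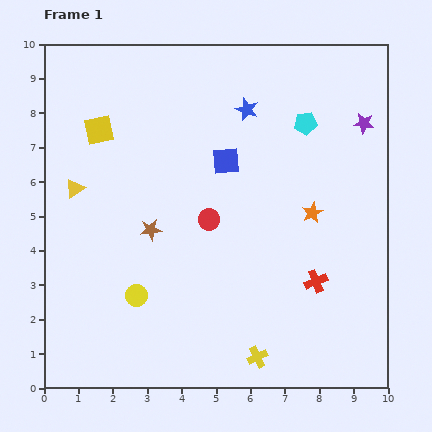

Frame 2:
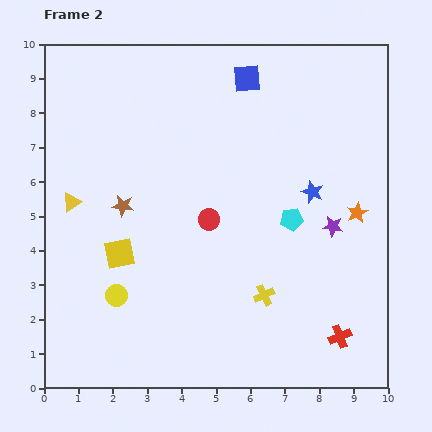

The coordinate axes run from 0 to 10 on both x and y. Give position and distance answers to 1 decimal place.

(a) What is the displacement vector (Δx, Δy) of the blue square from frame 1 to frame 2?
(0.6, 2.4)

The blue square was at (5.3, 6.6) in frame 1 and (5.9, 9.0) in frame 2.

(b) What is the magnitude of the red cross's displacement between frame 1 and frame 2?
1.7

The red cross moved from (7.9, 3.1) to (8.6, 1.5), a distance of √(0.7² + 1.6²) ≈ 1.7.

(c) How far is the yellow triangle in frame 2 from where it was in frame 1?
0.4

The yellow triangle moved from (0.9, 5.8) to (0.8, 5.4), a distance of √(0.1² + 0.4²) ≈ 0.4.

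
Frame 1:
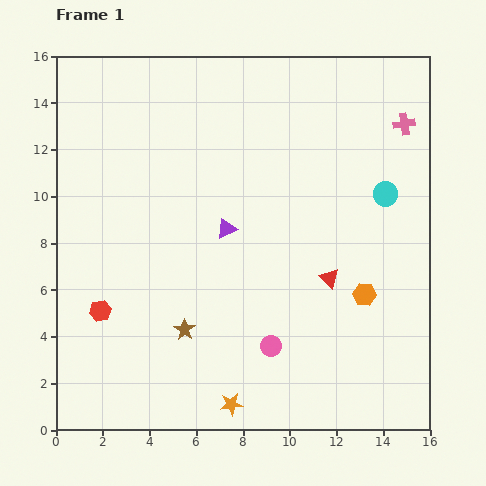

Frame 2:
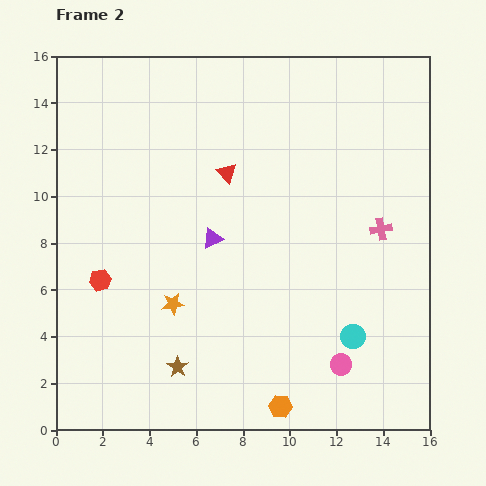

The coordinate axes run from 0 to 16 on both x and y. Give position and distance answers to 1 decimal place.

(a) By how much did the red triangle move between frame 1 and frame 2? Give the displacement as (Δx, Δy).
(-4.4, 4.5)

The red triangle was at (11.7, 6.5) in frame 1 and (7.3, 11.0) in frame 2.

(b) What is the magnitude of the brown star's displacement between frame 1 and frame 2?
1.6

The brown star moved from (5.5, 4.3) to (5.2, 2.7), a distance of √(0.3² + 1.6²) ≈ 1.6.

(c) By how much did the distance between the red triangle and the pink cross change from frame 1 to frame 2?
-0.3

Distance in frame 1: 7.3. Distance in frame 2: 7.0.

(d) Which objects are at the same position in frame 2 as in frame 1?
none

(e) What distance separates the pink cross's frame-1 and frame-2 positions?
4.6

The pink cross moved from (14.9, 13.1) to (13.9, 8.6), a distance of √(1.0² + 4.5²) ≈ 4.6.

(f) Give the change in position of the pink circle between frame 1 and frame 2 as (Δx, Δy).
(3.0, -0.8)

The pink circle was at (9.2, 3.6) in frame 1 and (12.2, 2.8) in frame 2.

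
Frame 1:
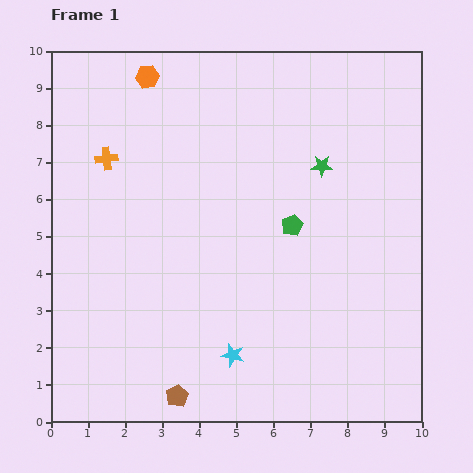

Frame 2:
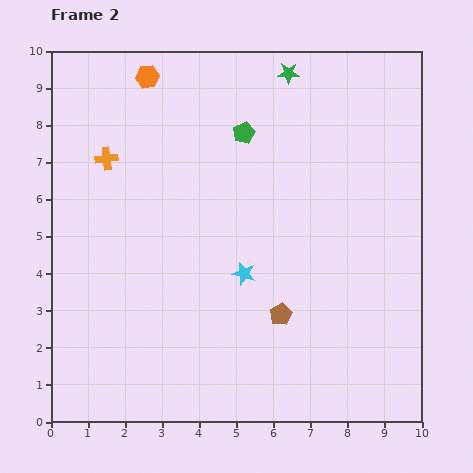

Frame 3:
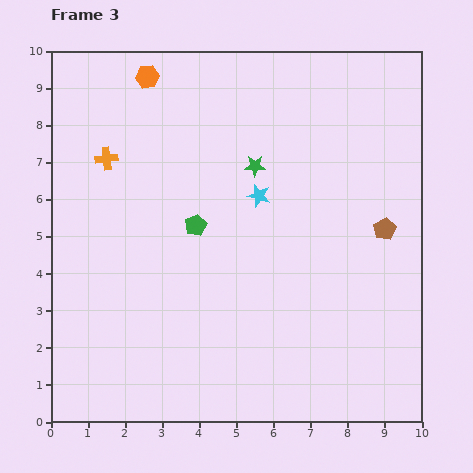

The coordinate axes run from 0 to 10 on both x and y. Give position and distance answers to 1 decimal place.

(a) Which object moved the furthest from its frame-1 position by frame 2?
the brown pentagon

(moved 3.6; next 2.8)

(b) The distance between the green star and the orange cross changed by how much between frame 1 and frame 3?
-1.8

Distance in frame 1: 5.8. Distance in frame 3: 4.0.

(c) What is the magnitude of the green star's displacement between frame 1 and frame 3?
1.8

The green star moved from (7.3, 6.9) to (5.5, 6.9), a distance of √(1.8² + 0.0²) ≈ 1.8.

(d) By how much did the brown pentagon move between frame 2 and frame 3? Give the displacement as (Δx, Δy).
(2.8, 2.3)

The brown pentagon was at (6.2, 2.9) in frame 2 and (9.0, 5.2) in frame 3.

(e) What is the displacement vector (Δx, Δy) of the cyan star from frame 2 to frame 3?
(0.4, 2.1)

The cyan star was at (5.2, 4.0) in frame 2 and (5.6, 6.1) in frame 3.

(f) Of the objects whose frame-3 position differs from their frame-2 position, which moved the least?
the cyan star

(moved 2.1)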